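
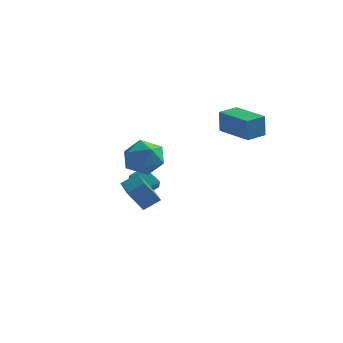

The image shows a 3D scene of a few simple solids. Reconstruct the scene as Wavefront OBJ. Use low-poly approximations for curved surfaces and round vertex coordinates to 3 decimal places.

v -3.188 -0.078 -3.414
v -4.04 0.171 -2.781
v -3.462 0.463 -3.995
v -4.314 0.712 -3.362
v -2.746 0.528 -3.058
v -3.598 0.777 -2.425
v -3.02 1.069 -3.639
v -3.872 1.318 -3.006
v -2.636 -3.111 -2.403
v -2.03 -2.673 -1.903
v -3.541 -1.805 -2.452
v -2.935 -1.367 -1.952
v -2.065 -2.753 -3.408
v -1.459 -2.315 -2.908
v -2.97 -1.447 -3.457
v -2.364 -1.009 -2.957
v -1.927 -2.827 0.193
v -1.046 -3.129 0.493
v -2.174 -4.231 -0.493
v -1.293 -4.533 -0.193
v -2.008 -4.385 0.458
v -1.855 -3.517 0.882
v -1.365 -3.843 -0.882
v -1.212 -2.975 -0.458
v -0.699 -3.757 -0.171
v -1.096 -4.091 0.657
v -2.124 -3.269 -0.657
v -2.521 -3.603 0.171
v -0.412 1.625 -0.062
v -0.415 1.54 1.054
v 0.048 2.51 0.005
v 0.045 2.426 1.122
v 1.195 0.794 -0.122
v 1.192 0.71 0.995
v 1.655 1.68 -0.054
v 1.652 1.595 1.062
f 2 4 1
f 5 2 1
f 1 4 3
f 3 5 1
f 2 8 4
f 6 2 5
f 6 8 2
f 4 8 3
f 7 5 3
f 3 8 7
f 7 6 5
f 8 6 7
f 10 12 9
f 13 10 9
f 9 12 11
f 11 13 9
f 10 16 12
f 14 10 13
f 14 16 10
f 12 16 11
f 15 13 11
f 11 16 15
f 15 14 13
f 16 14 15
f 17 28 22
f 17 22 18
f 17 18 24
f 17 24 27
f 17 27 28
f 18 22 26
f 22 28 21
f 28 27 19
f 27 24 23
f 24 18 25
f 20 26 21
f 20 21 19
f 20 19 23
f 20 23 25
f 20 25 26
f 21 26 22
f 19 21 28
f 23 19 27
f 25 23 24
f 26 25 18
f 30 32 29
f 33 30 29
f 29 32 31
f 31 33 29
f 30 36 32
f 34 30 33
f 34 36 30
f 32 36 31
f 35 33 31
f 31 36 35
f 35 34 33
f 36 34 35



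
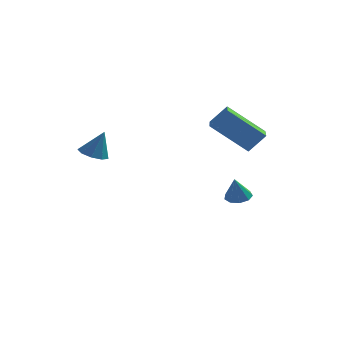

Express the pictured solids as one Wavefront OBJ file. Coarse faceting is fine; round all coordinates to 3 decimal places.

v 4.173 0.163 2.015
v 2.587 0.085 3.343
v 3.95 1.481 1.827
v 2.364 1.403 3.155
v 4.856 0.397 2.845
v 3.27 0.319 4.173
v 4.633 1.715 2.657
v 3.047 1.637 3.985
v -1.257 -3.998 2.961
v -0.812 -4.452 2.822
v -0.823 -3.922 4.099
v -0.65 -4.048 2.733
v -0.771 -3.62 2.751
v -1.12 -3.37 2.867
v -1.532 -3.413 3.027
v -1.816 -3.73 3.156
v -1.838 -4.173 3.194
v -1.588 -4.534 3.123
v -1.183 -4.644 2.976
v 3.627 1.148 -0.904
v 4.112 0.801 -0.967
v 3.513 0.792 0.184
v 4.222 1.174 -0.834
v 4.053 1.534 -0.733
v 3.685 1.714 -0.713
v 3.289 1.629 -0.782
v 3.051 1.319 -0.908
v 3.083 0.929 -1.032
v 3.369 0.641 -1.096
v 3.775 0.591 -1.071
f 2 4 1
f 5 2 1
f 1 4 3
f 3 5 1
f 2 8 4
f 6 2 5
f 6 8 2
f 4 8 3
f 7 5 3
f 3 8 7
f 7 6 5
f 8 6 7
f 10 9 12
f 10 12 11
f 12 9 13
f 12 13 11
f 13 9 14
f 13 14 11
f 14 9 15
f 14 15 11
f 15 9 16
f 15 16 11
f 16 9 17
f 16 17 11
f 17 9 18
f 17 18 11
f 18 9 19
f 18 19 11
f 19 9 10
f 19 10 11
f 21 20 23
f 21 23 22
f 23 20 24
f 23 24 22
f 24 20 25
f 24 25 22
f 25 20 26
f 25 26 22
f 26 20 27
f 26 27 22
f 27 20 28
f 27 28 22
f 28 20 29
f 28 29 22
f 29 20 30
f 29 30 22
f 30 20 21
f 30 21 22



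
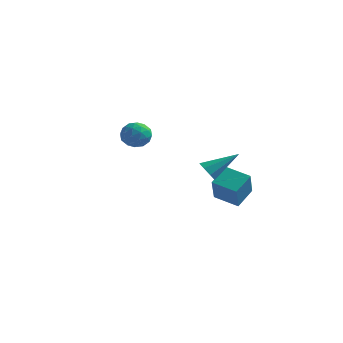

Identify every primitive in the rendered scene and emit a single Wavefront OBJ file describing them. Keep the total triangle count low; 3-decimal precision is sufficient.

v 2.529 1.82 -2.901
v 3.011 0.667 -1.3
v 2.741 3.079 -2.058
v 3.224 1.926 -0.458
v 4.076 1.854 -3.342
v 4.559 0.701 -1.742
v 4.289 3.113 -2.5
v 4.771 1.96 -0.899
v 3.264 -0.333 -0.109
v 3.866 -0.555 -0.552
v 4.596 0.893 1.089
v 3.6 -0.062 -0.759
v 3.136 0.272 -0.585
v 2.748 0.252 -0.132
v 2.662 -0.111 0.334
v 2.928 -0.603 0.541
v 3.392 -0.937 0.368
v 3.78 -0.917 -0.085
v -3.719 4.679 0.865
v -2.992 4.219 0.318
v -4.848 3.661 0.222
v -4.121 3.201 -0.325
v -4.14 3.093 0.689
v -3.443 3.723 1.086
v -4.397 4.157 -0.546
v -3.7 4.787 -0.149
v -3.411 3.897 -0.555
v -3.252 3.239 0.208
v -4.588 4.641 0.332
v -4.429 3.983 1.095
v -3.257 4.539 0.648
v -4.583 3.341 -0.108
v -4.595 3.278 0.488
v -4.167 3.008 0.166
v -3.522 4.247 1.1
v -3.094 3.976 0.778
v -3.769 3.314 0.996
v -4.746 3.904 -0.238
v -4.318 3.633 -0.56
v -3.673 4.872 0.374
v -3.245 4.602 0.052
v -4.071 4.566 -0.456
v -3.076 4.079 -0.187
v -3.739 3.48 -0.565
v -3.901 4.042 -0.694
v -3.492 4.412 -0.461
v -2.982 3.692 0.262
v -3.646 3.094 -0.116
v -3.657 3.03 0.48
v -3.247 3.4 0.713
v -3.229 3.503 -0.251
v -4.194 4.786 0.656
v -4.858 4.188 0.278
v -4.593 4.48 -0.173
v -4.183 4.85 0.06
v -4.101 4.4 1.105
v -4.764 3.801 0.727
v -4.348 3.468 1.001
v -3.939 3.838 1.234
v -4.611 4.377 0.791
f 2 4 1
f 5 2 1
f 1 4 3
f 3 5 1
f 2 8 4
f 6 2 5
f 6 8 2
f 4 8 3
f 7 5 3
f 3 8 7
f 7 6 5
f 8 6 7
f 10 9 12
f 10 12 11
f 12 9 13
f 12 13 11
f 13 9 14
f 13 14 11
f 14 9 15
f 14 15 11
f 15 9 16
f 15 16 11
f 16 9 17
f 16 17 11
f 17 9 18
f 17 18 11
f 18 9 10
f 18 10 11
f 19 56 35
f 56 30 59
f 35 59 24
f 56 59 35
f 19 35 31
f 35 24 36
f 31 36 20
f 35 36 31
f 19 31 40
f 31 20 41
f 40 41 26
f 31 41 40
f 19 40 52
f 40 26 55
f 52 55 29
f 40 55 52
f 19 52 56
f 52 29 60
f 56 60 30
f 52 60 56
f 20 36 47
f 36 24 50
f 47 50 28
f 36 50 47
f 24 59 37
f 59 30 58
f 37 58 23
f 59 58 37
f 30 60 57
f 60 29 53
f 57 53 21
f 60 53 57
f 29 55 54
f 55 26 42
f 54 42 25
f 55 42 54
f 26 41 46
f 41 20 43
f 46 43 27
f 41 43 46
f 22 48 34
f 48 28 49
f 34 49 23
f 48 49 34
f 22 34 32
f 34 23 33
f 32 33 21
f 34 33 32
f 22 32 39
f 32 21 38
f 39 38 25
f 32 38 39
f 22 39 44
f 39 25 45
f 44 45 27
f 39 45 44
f 22 44 48
f 44 27 51
f 48 51 28
f 44 51 48
f 23 49 37
f 49 28 50
f 37 50 24
f 49 50 37
f 21 33 57
f 33 23 58
f 57 58 30
f 33 58 57
f 25 38 54
f 38 21 53
f 54 53 29
f 38 53 54
f 27 45 46
f 45 25 42
f 46 42 26
f 45 42 46
f 28 51 47
f 51 27 43
f 47 43 20
f 51 43 47



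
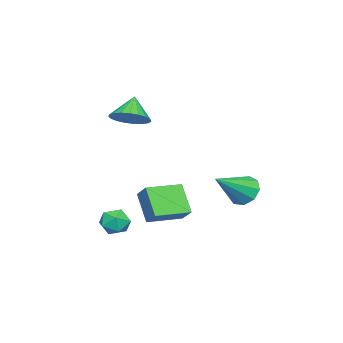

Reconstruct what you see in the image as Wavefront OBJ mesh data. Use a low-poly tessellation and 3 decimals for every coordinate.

v -2.226 2.416 -1.594
v -1.843 2.071 -2.345
v -0.574 1.664 -0.406
v -1.645 2.654 -2.253
v -1.718 3.125 -1.853
v -2.029 3.264 -1.332
v -2.433 3.007 -0.934
v -2.74 2.472 -0.845
v -2.806 1.912 -1.107
v -2.602 1.587 -1.597
v -2.221 1.65 -2.085
v 1.782 -1.416 -2.684
v 2.372 -1.876 -2.347
v 1.308 -2.484 -3.313
v 1.898 -2.944 -2.976
v 1.298 -2.639 -2.507
v 1.591 -1.979 -2.119
v 2.089 -2.381 -3.541
v 2.382 -1.721 -3.153
v 2.562 -2.472 -2.877
v 2.073 -2.631 -2.238
v 1.607 -1.729 -3.422
v 1.118 -1.888 -2.783
v 1.932 -0.583 -2.555
v 1.191 -1.382 -1.211
v 0.544 0.56 -2.641
v -0.197 -0.239 -1.297
v 2.437 0.079 -1.883
v 1.696 -0.72 -0.539
v 1.049 1.222 -1.969
v 0.308 0.423 -0.625
v -0.225 -2.393 2.899
v 0.503 -2.038 3.468
v -1.035 -2.527 4.021
v 0.302 -1.695 3.363
v 0.009 -1.472 3.178
v -0.324 -1.409 2.945
v -0.64 -1.516 2.704
v -0.885 -1.775 2.496
v -1.015 -2.14 2.359
v -1.008 -2.55 2.315
v -0.866 -2.932 2.372
v -0.613 -3.221 2.52
v -0.293 -3.367 2.734
v 0.039 -3.344 2.976
v 0.325 -3.157 3.205
v 0.516 -2.838 3.382
v 0.579 -2.442 3.475
f 2 1 4
f 2 4 3
f 4 1 5
f 4 5 3
f 5 1 6
f 5 6 3
f 6 1 7
f 6 7 3
f 7 1 8
f 7 8 3
f 8 1 9
f 8 9 3
f 9 1 10
f 9 10 3
f 10 1 11
f 10 11 3
f 11 1 2
f 11 2 3
f 12 23 17
f 12 17 13
f 12 13 19
f 12 19 22
f 12 22 23
f 13 17 21
f 17 23 16
f 23 22 14
f 22 19 18
f 19 13 20
f 15 21 16
f 15 16 14
f 15 14 18
f 15 18 20
f 15 20 21
f 16 21 17
f 14 16 23
f 18 14 22
f 20 18 19
f 21 20 13
f 25 27 24
f 28 25 24
f 24 27 26
f 26 28 24
f 25 31 27
f 29 25 28
f 29 31 25
f 27 31 26
f 30 28 26
f 26 31 30
f 30 29 28
f 31 29 30
f 33 32 35
f 33 35 34
f 35 32 36
f 35 36 34
f 36 32 37
f 36 37 34
f 37 32 38
f 37 38 34
f 38 32 39
f 38 39 34
f 39 32 40
f 39 40 34
f 40 32 41
f 40 41 34
f 41 32 42
f 41 42 34
f 42 32 43
f 42 43 34
f 43 32 44
f 43 44 34
f 44 32 45
f 44 45 34
f 45 32 46
f 45 46 34
f 46 32 47
f 46 47 34
f 47 32 48
f 47 48 34
f 48 32 33
f 48 33 34



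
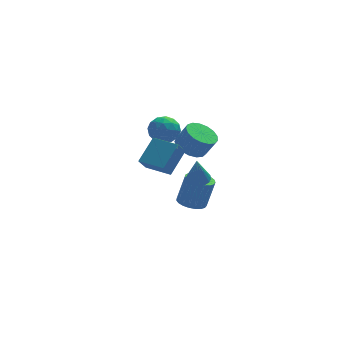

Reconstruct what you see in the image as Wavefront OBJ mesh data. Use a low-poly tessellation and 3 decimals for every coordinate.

v 3.372 0.375 -2.23
v 3.691 0.928 -2.026
v 3.188 -0.155 -0.51
v 3.405 1.014 -2.03
v 3.113 0.973 -2.074
v 2.872 0.814 -2.148
v 2.73 0.568 -2.239
v 2.715 0.284 -2.328
v 2.83 0.018 -2.398
v 3.052 -0.177 -2.435
v 3.338 -0.263 -2.431
v 3.63 -0.223 -2.387
v 3.871 -0.064 -2.313
v 4.013 0.182 -2.222
v 4.028 0.466 -2.132
v 3.913 0.733 -2.063
v 3.161 1.333 -4.783
v 3.803 0.795 -4.925
v 4.301 0.928 -3.179
v 3.659 1.467 -3.037
v 3.953 1.108 -4.992
v 4.451 1.241 -3.246
v 3.967 1.46 -5.022
v 4.465 1.593 -3.277
v 3.841 1.79 -5.011
v 4.339 1.923 -3.266
v 3.597 2.041 -4.961
v 4.095 2.174 -3.216
v 3.278 2.17 -4.88
v 3.776 2.303 -3.134
v 2.939 2.154 -4.782
v 3.437 2.287 -3.036
v 2.638 1.996 -4.684
v 3.136 2.129 -2.939
v 2.428 1.724 -4.603
v 2.926 1.857 -2.858
v 2.344 1.384 -4.554
v 2.842 1.517 -2.808
v 2.402 1.036 -4.543
v 2.9 1.169 -2.798
v 2.591 0.739 -4.575
v 3.089 0.872 -2.829
v 2.878 0.544 -4.642
v 3.376 0.677 -2.896
v 3.214 0.487 -4.733
v 3.712 0.62 -2.988
v 3.542 0.575 -4.834
v 4.04 0.708 -3.088
v 0.715 -4.87 2.185
v 1.608 -3.896 3.223
v -0.398 -3.836 2.171
v 0.495 -2.861 3.209
v 1.145 -4.419 1.391
v 2.038 -3.444 2.429
v 0.032 -3.384 1.377
v 0.925 -2.41 2.415
v 1.221 3.274 0.576
v 2.114 3.497 0.835
v 1.766 2.543 -0.675
v 2.659 2.766 -0.416
v 2.156 2.136 0.099
v 1.819 2.588 0.872
v 2.061 3.452 -0.712
v 1.724 3.904 0.061
v 2.634 3.607 0.039
v 2.692 2.794 0.54
v 1.188 3.246 -0.38
v 1.246 2.433 0.121
v 1.62 3.45 0.815
v 2.26 2.59 -0.655
v 1.964 2.22 -0.353
v 2.49 2.351 -0.201
v 1.446 2.915 0.837
v 1.971 3.047 0.989
v 1.995 2.247 0.556
v 1.909 2.993 -0.829
v 2.434 3.125 -0.677
v 1.39 3.689 0.361
v 1.916 3.82 0.513
v 1.885 3.793 -0.396
v 2.45 3.646 0.5
v 2.771 3.216 -0.236
v 2.419 3.619 -0.409
v 2.221 3.885 0.045
v 2.484 3.168 0.794
v 2.805 2.738 0.059
v 2.509 2.368 0.361
v 2.311 2.633 0.816
v 2.79 3.232 0.326
v 1.075 3.302 0.101
v 1.396 2.872 -0.634
v 1.569 3.407 -0.656
v 1.371 3.672 -0.201
v 1.109 2.824 0.396
v 1.43 2.394 -0.34
v 1.659 2.155 0.115
v 1.461 2.421 0.569
v 1.09 2.808 -0.166
v 2.433 -2.615 2.203
v 3.126 -2.059 1.964
v 3.68 -2.289 3.038
v 2.987 -2.845 3.277
v 2.842 -1.792 2.168
v 3.396 -2.021 3.242
v 2.464 -1.713 2.38
v 3.018 -1.942 3.454
v 2.079 -1.841 2.552
v 2.634 -2.07 3.625
v 1.775 -2.146 2.643
v 2.33 -2.375 3.717
v 1.622 -2.559 2.634
v 2.177 -2.788 3.708
v 1.654 -2.984 2.526
v 2.209 -3.214 3.6
v 1.865 -3.325 2.345
v 2.42 -3.555 3.418
v 2.206 -3.504 2.13
v 2.761 -3.733 3.204
v 2.599 -3.479 1.933
v 3.153 -3.708 3.006
v 2.953 -3.256 1.797
v 3.508 -3.485 2.871
v 3.189 -2.886 1.755
v 3.744 -3.116 2.828
v 3.251 -2.454 1.815
v 3.806 -2.684 2.888
f 2 1 4
f 2 4 3
f 4 1 5
f 4 5 3
f 5 1 6
f 5 6 3
f 6 1 7
f 6 7 3
f 7 1 8
f 7 8 3
f 8 1 9
f 8 9 3
f 9 1 10
f 9 10 3
f 10 1 11
f 10 11 3
f 11 1 12
f 11 12 3
f 12 1 13
f 12 13 3
f 13 1 14
f 13 14 3
f 14 1 15
f 14 15 3
f 15 1 16
f 15 16 3
f 16 1 2
f 16 2 3
f 18 17 21
f 18 21 19
f 19 21 22
f 19 22 20
f 21 17 23
f 21 23 22
f 22 23 24
f 22 24 20
f 23 17 25
f 23 25 24
f 24 25 26
f 24 26 20
f 25 17 27
f 25 27 26
f 26 27 28
f 26 28 20
f 27 17 29
f 27 29 28
f 28 29 30
f 28 30 20
f 29 17 31
f 29 31 30
f 30 31 32
f 30 32 20
f 31 17 33
f 31 33 32
f 32 33 34
f 32 34 20
f 33 17 35
f 33 35 34
f 34 35 36
f 34 36 20
f 35 17 37
f 35 37 36
f 36 37 38
f 36 38 20
f 37 17 39
f 37 39 38
f 38 39 40
f 38 40 20
f 39 17 41
f 39 41 40
f 40 41 42
f 40 42 20
f 41 17 43
f 41 43 42
f 42 43 44
f 42 44 20
f 43 17 45
f 43 45 44
f 44 45 46
f 44 46 20
f 45 17 47
f 45 47 46
f 46 47 48
f 46 48 20
f 47 17 18
f 47 18 48
f 48 18 19
f 48 19 20
f 50 52 49
f 53 50 49
f 49 52 51
f 51 53 49
f 50 56 52
f 54 50 53
f 54 56 50
f 52 56 51
f 55 53 51
f 51 56 55
f 55 54 53
f 56 54 55
f 57 94 73
f 94 68 97
f 73 97 62
f 94 97 73
f 57 73 69
f 73 62 74
f 69 74 58
f 73 74 69
f 57 69 78
f 69 58 79
f 78 79 64
f 69 79 78
f 57 78 90
f 78 64 93
f 90 93 67
f 78 93 90
f 57 90 94
f 90 67 98
f 94 98 68
f 90 98 94
f 58 74 85
f 74 62 88
f 85 88 66
f 74 88 85
f 62 97 75
f 97 68 96
f 75 96 61
f 97 96 75
f 68 98 95
f 98 67 91
f 95 91 59
f 98 91 95
f 67 93 92
f 93 64 80
f 92 80 63
f 93 80 92
f 64 79 84
f 79 58 81
f 84 81 65
f 79 81 84
f 60 86 72
f 86 66 87
f 72 87 61
f 86 87 72
f 60 72 70
f 72 61 71
f 70 71 59
f 72 71 70
f 60 70 77
f 70 59 76
f 77 76 63
f 70 76 77
f 60 77 82
f 77 63 83
f 82 83 65
f 77 83 82
f 60 82 86
f 82 65 89
f 86 89 66
f 82 89 86
f 61 87 75
f 87 66 88
f 75 88 62
f 87 88 75
f 59 71 95
f 71 61 96
f 95 96 68
f 71 96 95
f 63 76 92
f 76 59 91
f 92 91 67
f 76 91 92
f 65 83 84
f 83 63 80
f 84 80 64
f 83 80 84
f 66 89 85
f 89 65 81
f 85 81 58
f 89 81 85
f 100 99 103
f 100 103 101
f 101 103 104
f 101 104 102
f 103 99 105
f 103 105 104
f 104 105 106
f 104 106 102
f 105 99 107
f 105 107 106
f 106 107 108
f 106 108 102
f 107 99 109
f 107 109 108
f 108 109 110
f 108 110 102
f 109 99 111
f 109 111 110
f 110 111 112
f 110 112 102
f 111 99 113
f 111 113 112
f 112 113 114
f 112 114 102
f 113 99 115
f 113 115 114
f 114 115 116
f 114 116 102
f 115 99 117
f 115 117 116
f 116 117 118
f 116 118 102
f 117 99 119
f 117 119 118
f 118 119 120
f 118 120 102
f 119 99 121
f 119 121 120
f 120 121 122
f 120 122 102
f 121 99 123
f 121 123 122
f 122 123 124
f 122 124 102
f 123 99 125
f 123 125 124
f 124 125 126
f 124 126 102
f 125 99 100
f 125 100 126
f 126 100 101
f 126 101 102



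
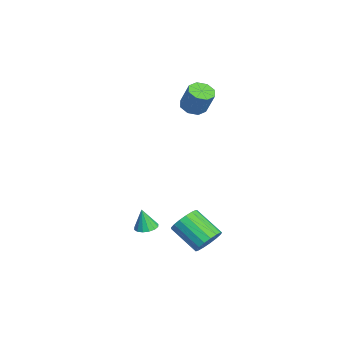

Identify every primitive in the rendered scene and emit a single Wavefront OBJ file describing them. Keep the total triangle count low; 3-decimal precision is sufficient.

v 1.716 -0.107 -3.987
v 2.243 0.323 -3.874
v 1.624 -0.353 -2.633
v 1.951 0.528 -3.857
v 1.596 0.563 -3.874
v 1.273 0.418 -3.922
v 1.069 0.133 -3.988
v 1.038 -0.217 -4.053
v 1.188 -0.538 -4.101
v 1.48 -0.743 -4.118
v 1.835 -0.778 -4.101
v 2.158 -0.633 -4.053
v 2.363 -0.347 -3.987
v 2.394 0.002 -3.922
v 3.148 3.193 -4.442
v 3.672 2.442 -4.728
v 2.496 1.195 -3.603
v 1.972 1.947 -3.318
v 3.885 2.585 -4.346
v 2.708 1.338 -3.222
v 3.928 2.868 -3.987
v 2.752 1.621 -2.863
v 3.793 3.226 -3.732
v 2.617 1.979 -2.608
v 3.51 3.576 -3.639
v 2.334 2.329 -2.515
v 3.144 3.838 -3.731
v 1.968 2.591 -2.607
v 2.78 3.953 -3.985
v 1.603 2.706 -2.861
v 2.499 3.894 -4.344
v 1.323 2.647 -3.22
v 2.367 3.674 -4.726
v 1.191 2.427 -3.602
v 2.414 3.345 -5.042
v 1.238 2.098 -3.918
v 2.63 2.98 -5.221
v 1.453 1.733 -4.097
v 2.964 2.665 -5.222
v 1.787 1.418 -4.098
v 3.34 2.47 -5.044
v 2.164 1.223 -3.919
v -4.138 3.024 2.259
v -3.421 2.636 2.104
v -2.864 3.069 3.607
v -3.582 3.456 3.761
v -3.411 3.246 1.925
v -2.855 3.678 3.428
v -3.828 3.725 1.942
v -3.271 4.158 3.445
v -4.426 3.794 2.144
v -3.87 4.226 3.647
v -4.856 3.411 2.413
v -4.299 3.844 3.916
v -4.865 2.802 2.592
v -4.309 3.234 4.095
v -4.449 2.322 2.575
v -3.892 2.755 4.078
v -3.85 2.254 2.373
v -3.294 2.686 3.876
f 2 1 4
f 2 4 3
f 4 1 5
f 4 5 3
f 5 1 6
f 5 6 3
f 6 1 7
f 6 7 3
f 7 1 8
f 7 8 3
f 8 1 9
f 8 9 3
f 9 1 10
f 9 10 3
f 10 1 11
f 10 11 3
f 11 1 12
f 11 12 3
f 12 1 13
f 12 13 3
f 13 1 14
f 13 14 3
f 14 1 2
f 14 2 3
f 16 15 19
f 16 19 17
f 17 19 20
f 17 20 18
f 19 15 21
f 19 21 20
f 20 21 22
f 20 22 18
f 21 15 23
f 21 23 22
f 22 23 24
f 22 24 18
f 23 15 25
f 23 25 24
f 24 25 26
f 24 26 18
f 25 15 27
f 25 27 26
f 26 27 28
f 26 28 18
f 27 15 29
f 27 29 28
f 28 29 30
f 28 30 18
f 29 15 31
f 29 31 30
f 30 31 32
f 30 32 18
f 31 15 33
f 31 33 32
f 32 33 34
f 32 34 18
f 33 15 35
f 33 35 34
f 34 35 36
f 34 36 18
f 35 15 37
f 35 37 36
f 36 37 38
f 36 38 18
f 37 15 39
f 37 39 38
f 38 39 40
f 38 40 18
f 39 15 41
f 39 41 40
f 40 41 42
f 40 42 18
f 41 15 16
f 41 16 42
f 42 16 17
f 42 17 18
f 44 43 47
f 44 47 45
f 45 47 48
f 45 48 46
f 47 43 49
f 47 49 48
f 48 49 50
f 48 50 46
f 49 43 51
f 49 51 50
f 50 51 52
f 50 52 46
f 51 43 53
f 51 53 52
f 52 53 54
f 52 54 46
f 53 43 55
f 53 55 54
f 54 55 56
f 54 56 46
f 55 43 57
f 55 57 56
f 56 57 58
f 56 58 46
f 57 43 59
f 57 59 58
f 58 59 60
f 58 60 46
f 59 43 44
f 59 44 60
f 60 44 45
f 60 45 46



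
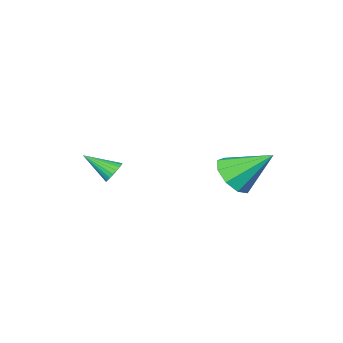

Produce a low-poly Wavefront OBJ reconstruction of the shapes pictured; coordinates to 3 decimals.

v 0.695 -2.386 -1.955
v 1.147 -2.312 -2.343
v 1.605 -3.374 -1.085
v 1.189 -2.129 -2.179
v 1.145 -1.99 -1.976
v 1.024 -1.92 -1.77
v 0.846 -1.93 -1.595
v 0.642 -2.02 -1.483
v 0.447 -2.172 -1.453
v 0.295 -2.362 -1.509
v 0.212 -2.556 -1.642
v 0.213 -2.721 -1.83
v 0.297 -2.827 -2.039
v 0.45 -2.858 -2.234
v 0.645 -2.807 -2.38
v 0.849 -2.683 -2.453
v 1.027 -2.508 -2.44
v -2.068 2.332 -0.907
v -1.222 2.96 -0.787
v -3.152 3.528 0.467
v -1.638 3.205 -1.328
v -2.255 3.042 -1.672
v -2.784 2.546 -1.659
v -2.978 1.95 -1.293
v -2.746 1.533 -0.747
v -2.197 1.49 -0.276
v -1.587 1.841 -0.1
v -1.202 2.421 -0.302
f 2 1 4
f 2 4 3
f 4 1 5
f 4 5 3
f 5 1 6
f 5 6 3
f 6 1 7
f 6 7 3
f 7 1 8
f 7 8 3
f 8 1 9
f 8 9 3
f 9 1 10
f 9 10 3
f 10 1 11
f 10 11 3
f 11 1 12
f 11 12 3
f 12 1 13
f 12 13 3
f 13 1 14
f 13 14 3
f 14 1 15
f 14 15 3
f 15 1 16
f 15 16 3
f 16 1 17
f 16 17 3
f 17 1 2
f 17 2 3
f 19 18 21
f 19 21 20
f 21 18 22
f 21 22 20
f 22 18 23
f 22 23 20
f 23 18 24
f 23 24 20
f 24 18 25
f 24 25 20
f 25 18 26
f 25 26 20
f 26 18 27
f 26 27 20
f 27 18 28
f 27 28 20
f 28 18 19
f 28 19 20



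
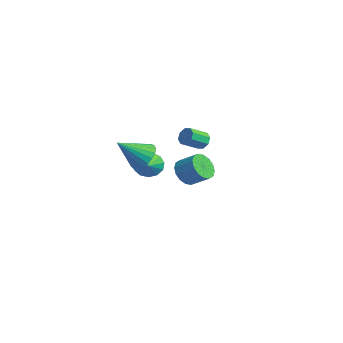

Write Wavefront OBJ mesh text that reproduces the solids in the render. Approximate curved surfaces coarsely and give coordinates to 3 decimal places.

v -1.455 -1.677 2.06
v -0.419 -1.816 1.966
v -1.545 -3.243 3.38
v -0.443 -1.534 2.299
v -0.642 -1.277 2.59
v -0.982 -1.089 2.79
v -1.403 -1.003 2.864
v -1.834 -1.033 2.798
v -2.199 -1.175 2.606
v -2.436 -1.403 2.318
v -2.503 -1.679 1.987
v -2.389 -1.954 1.667
v -2.113 -2.182 1.416
v -1.724 -2.322 1.276
v -1.288 -2.35 1.272
v -0.882 -2.262 1.404
v -0.574 -2.073 1.649
v -4.106 -0.279 0.118
v -3.691 0.103 -0.633
v -3.134 -0.661 0.462
v -3.68 0.472 -0.254
v -3.804 0.602 0.244
v -4.025 0.453 0.702
v -4.271 0.072 0.975
v -4.465 -0.421 0.976
v -4.545 -0.869 0.704
v -4.486 -1.129 0.246
v -4.306 -1.119 -0.252
v -4.063 -0.843 -0.632
v -3.834 -0.387 -0.775
v 3.409 -1.146 2.658
v 3.867 -1.919 2.858
v 4.728 -1.227 3.562
v 4.271 -0.454 3.362
v 4.066 -1.758 2.456
v 4.927 -1.066 3.16
v 4.089 -1.433 2.109
v 4.95 -0.741 2.812
v 3.93 -1.032 1.908
v 4.791 -0.339 2.612
v 3.631 -0.661 1.909
v 4.493 0.032 2.613
v 3.273 -0.42 2.11
v 4.135 0.272 2.814
v 2.952 -0.373 2.458
v 3.813 0.319 3.162
v 2.753 -0.534 2.86
v 3.614 0.158 3.564
v 2.73 -0.859 3.208
v 3.591 -0.167 3.911
v 2.889 -1.261 3.408
v 3.75 -0.568 4.112
v 3.187 -1.632 3.407
v 4.049 -0.939 4.111
v 3.545 -1.872 3.206
v 4.407 -1.18 3.91
v -1.946 2.238 2.503
v -1.494 2.512 2.881
v -1.322 1.356 3.515
v -1.774 1.082 3.137
v -1.951 2.55 3.074
v -1.78 1.393 3.707
v -2.405 2.405 2.932
v -2.234 1.248 3.565
v -2.59 2.162 2.539
v -2.419 1.006 3.172
v -2.398 1.964 2.125
v -2.226 0.808 2.759
v -1.94 1.927 1.933
v -1.769 0.77 2.566
v -1.486 2.072 2.075
v -1.315 0.915 2.708
v -1.301 2.314 2.468
v -1.13 1.158 3.101
f 2 1 4
f 2 4 3
f 4 1 5
f 4 5 3
f 5 1 6
f 5 6 3
f 6 1 7
f 6 7 3
f 7 1 8
f 7 8 3
f 8 1 9
f 8 9 3
f 9 1 10
f 9 10 3
f 10 1 11
f 10 11 3
f 11 1 12
f 11 12 3
f 12 1 13
f 12 13 3
f 13 1 14
f 13 14 3
f 14 1 15
f 14 15 3
f 15 1 16
f 15 16 3
f 16 1 17
f 16 17 3
f 17 1 2
f 17 2 3
f 19 18 21
f 19 21 20
f 21 18 22
f 21 22 20
f 22 18 23
f 22 23 20
f 23 18 24
f 23 24 20
f 24 18 25
f 24 25 20
f 25 18 26
f 25 26 20
f 26 18 27
f 26 27 20
f 27 18 28
f 27 28 20
f 28 18 29
f 28 29 20
f 29 18 30
f 29 30 20
f 30 18 19
f 30 19 20
f 32 31 35
f 32 35 33
f 33 35 36
f 33 36 34
f 35 31 37
f 35 37 36
f 36 37 38
f 36 38 34
f 37 31 39
f 37 39 38
f 38 39 40
f 38 40 34
f 39 31 41
f 39 41 40
f 40 41 42
f 40 42 34
f 41 31 43
f 41 43 42
f 42 43 44
f 42 44 34
f 43 31 45
f 43 45 44
f 44 45 46
f 44 46 34
f 45 31 47
f 45 47 46
f 46 47 48
f 46 48 34
f 47 31 49
f 47 49 48
f 48 49 50
f 48 50 34
f 49 31 51
f 49 51 50
f 50 51 52
f 50 52 34
f 51 31 53
f 51 53 52
f 52 53 54
f 52 54 34
f 53 31 55
f 53 55 54
f 54 55 56
f 54 56 34
f 55 31 32
f 55 32 56
f 56 32 33
f 56 33 34
f 58 57 61
f 58 61 59
f 59 61 62
f 59 62 60
f 61 57 63
f 61 63 62
f 62 63 64
f 62 64 60
f 63 57 65
f 63 65 64
f 64 65 66
f 64 66 60
f 65 57 67
f 65 67 66
f 66 67 68
f 66 68 60
f 67 57 69
f 67 69 68
f 68 69 70
f 68 70 60
f 69 57 71
f 69 71 70
f 70 71 72
f 70 72 60
f 71 57 73
f 71 73 72
f 72 73 74
f 72 74 60
f 73 57 58
f 73 58 74
f 74 58 59
f 74 59 60



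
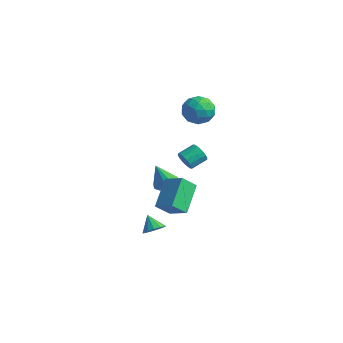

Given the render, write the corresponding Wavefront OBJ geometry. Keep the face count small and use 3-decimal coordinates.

v -3.466 1.494 -2.361
v -2.72 1.465 -2.215
v -3.774 1.006 -0.879
v -2.874 1.896 -2.105
v -3.253 2.172 -2.093
v -3.714 2.19 -2.183
v -4.08 1.941 -2.341
v -4.211 1.522 -2.507
v -4.058 1.092 -2.616
v -3.679 0.815 -2.628
v -3.218 0.797 -2.538
v -2.852 1.046 -2.38
v -0.851 0.4 1.122
v -0.411 0.485 0.694
v -0.209 1.426 1.089
v -0.649 1.34 1.518
v -0.68 0.599 0.561
v -0.478 1.54 0.956
v -0.995 0.66 0.578
v -0.793 1.6 0.973
v -1.271 0.65 0.741
v -1.069 1.591 1.137
v -1.435 0.574 1.007
v -1.233 1.514 1.402
v -1.442 0.451 1.303
v -1.24 1.391 1.698
v -1.291 0.314 1.551
v -1.089 1.255 1.946
v -1.022 0.2 1.684
v -0.82 1.141 2.079
v -0.707 0.14 1.667
v -0.505 1.08 2.062
v -0.431 0.149 1.503
v -0.229 1.09 1.899
v -0.267 0.226 1.238
v -0.065 1.166 1.633
v -0.26 0.349 0.942
v -0.058 1.289 1.337
v 0.98 -3.589 -1.485
v 1.338 -3.945 -1.076
v 0.3 -3.431 -0.755
v 1.455 -3.599 -1.042
v 1.421 -3.251 -1.149
v 1.247 -3.01 -1.363
v 0.988 -2.952 -1.615
v 0.727 -3.097 -1.827
v 0.545 -3.399 -1.93
v 0.502 -3.76 -1.892
v 0.61 -4.068 -1.725
v 0.836 -4.223 -1.482
v 1.107 -4.177 -1.24
v -3.733 4.507 2.112
v -2.733 4.332 2.022
v -3.847 3.288 3.218
v -2.847 3.113 3.128
v -3.177 3.971 3.57
v -3.106 4.724 2.886
v -3.474 2.896 2.354
v -3.403 3.649 1.67
v -2.572 3.336 2.172
v -2.389 4.001 2.923
v -4.191 3.619 2.317
v -4.008 4.284 3.068
v -3.223 4.527 1.97
v -3.357 3.093 3.27
v -3.551 3.598 3.53
v -2.963 3.495 3.477
v -3.443 4.757 2.478
v -2.854 4.655 2.425
v -3.116 4.442 3.335
v -3.726 2.965 2.815
v -3.137 2.863 2.762
v -3.617 4.125 1.763
v -3.029 4.022 1.71
v -3.464 3.178 1.905
v -2.54 3.839 2.005
v -2.607 3.122 2.655
v -2.976 2.994 2.2
v -2.935 3.437 1.798
v -2.433 4.229 2.447
v -2.5 3.512 3.097
v -2.694 4.017 3.357
v -2.652 4.46 2.955
v -2.338 3.644 2.535
v -4.08 4.108 2.143
v -4.147 3.391 2.793
v -3.928 3.16 2.285
v -3.886 3.603 1.883
v -3.973 4.498 2.585
v -4.04 3.781 3.235
v -3.645 4.183 3.442
v -3.604 4.626 3.04
v -4.242 3.976 2.705
v -0.942 -1.718 -1.521
v -1.673 -0.281 -0.372
v -0.651 -0.923 -2.329
v -1.382 0.514 -1.18
v 0.222 -1.574 -0.96
v -0.509 -0.137 0.189
v 0.513 -0.779 -1.768
v -0.218 0.658 -0.619
f 2 1 4
f 2 4 3
f 4 1 5
f 4 5 3
f 5 1 6
f 5 6 3
f 6 1 7
f 6 7 3
f 7 1 8
f 7 8 3
f 8 1 9
f 8 9 3
f 9 1 10
f 9 10 3
f 10 1 11
f 10 11 3
f 11 1 12
f 11 12 3
f 12 1 2
f 12 2 3
f 14 13 17
f 14 17 15
f 15 17 18
f 15 18 16
f 17 13 19
f 17 19 18
f 18 19 20
f 18 20 16
f 19 13 21
f 19 21 20
f 20 21 22
f 20 22 16
f 21 13 23
f 21 23 22
f 22 23 24
f 22 24 16
f 23 13 25
f 23 25 24
f 24 25 26
f 24 26 16
f 25 13 27
f 25 27 26
f 26 27 28
f 26 28 16
f 27 13 29
f 27 29 28
f 28 29 30
f 28 30 16
f 29 13 31
f 29 31 30
f 30 31 32
f 30 32 16
f 31 13 33
f 31 33 32
f 32 33 34
f 32 34 16
f 33 13 35
f 33 35 34
f 34 35 36
f 34 36 16
f 35 13 37
f 35 37 36
f 36 37 38
f 36 38 16
f 37 13 14
f 37 14 38
f 38 14 15
f 38 15 16
f 40 39 42
f 40 42 41
f 42 39 43
f 42 43 41
f 43 39 44
f 43 44 41
f 44 39 45
f 44 45 41
f 45 39 46
f 45 46 41
f 46 39 47
f 46 47 41
f 47 39 48
f 47 48 41
f 48 39 49
f 48 49 41
f 49 39 50
f 49 50 41
f 50 39 51
f 50 51 41
f 51 39 40
f 51 40 41
f 52 89 68
f 89 63 92
f 68 92 57
f 89 92 68
f 52 68 64
f 68 57 69
f 64 69 53
f 68 69 64
f 52 64 73
f 64 53 74
f 73 74 59
f 64 74 73
f 52 73 85
f 73 59 88
f 85 88 62
f 73 88 85
f 52 85 89
f 85 62 93
f 89 93 63
f 85 93 89
f 53 69 80
f 69 57 83
f 80 83 61
f 69 83 80
f 57 92 70
f 92 63 91
f 70 91 56
f 92 91 70
f 63 93 90
f 93 62 86
f 90 86 54
f 93 86 90
f 62 88 87
f 88 59 75
f 87 75 58
f 88 75 87
f 59 74 79
f 74 53 76
f 79 76 60
f 74 76 79
f 55 81 67
f 81 61 82
f 67 82 56
f 81 82 67
f 55 67 65
f 67 56 66
f 65 66 54
f 67 66 65
f 55 65 72
f 65 54 71
f 72 71 58
f 65 71 72
f 55 72 77
f 72 58 78
f 77 78 60
f 72 78 77
f 55 77 81
f 77 60 84
f 81 84 61
f 77 84 81
f 56 82 70
f 82 61 83
f 70 83 57
f 82 83 70
f 54 66 90
f 66 56 91
f 90 91 63
f 66 91 90
f 58 71 87
f 71 54 86
f 87 86 62
f 71 86 87
f 60 78 79
f 78 58 75
f 79 75 59
f 78 75 79
f 61 84 80
f 84 60 76
f 80 76 53
f 84 76 80
f 95 97 94
f 98 95 94
f 94 97 96
f 96 98 94
f 95 101 97
f 99 95 98
f 99 101 95
f 97 101 96
f 100 98 96
f 96 101 100
f 100 99 98
f 101 99 100



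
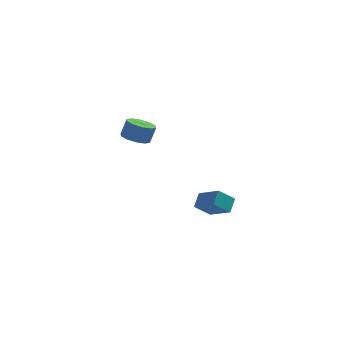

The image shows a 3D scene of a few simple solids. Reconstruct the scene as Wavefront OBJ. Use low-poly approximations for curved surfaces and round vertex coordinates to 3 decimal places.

v 2.4 -4.719 0.272
v 2.734 -3.924 0.836
v 1.393 -3.677 -0.599
v 1.727 -2.883 -0.035
v 3.333 -4.517 -0.565
v 3.667 -3.723 -0.001
v 2.326 -3.476 -1.436
v 2.66 -2.681 -0.872
v -1.524 3.741 0.535
v -1.005 4.436 0.173
v -0.617 4.714 1.263
v -1.136 4.019 1.625
v -1.528 4.653 0.304
v -1.14 4.93 1.395
v -2.049 4.521 0.524
v -1.661 4.798 1.614
v -2.37 4.091 0.747
v -1.982 4.369 1.837
v -2.368 3.528 0.89
v -1.98 3.805 1.98
v -2.043 3.046 0.897
v -1.655 3.324 1.987
v -1.52 2.83 0.765
v -1.132 3.107 1.856
v -0.999 2.962 0.546
v -0.611 3.239 1.636
v -0.678 3.391 0.323
v -0.29 3.669 1.413
v -0.68 3.955 0.18
v -0.292 4.232 1.27
f 2 4 1
f 5 2 1
f 1 4 3
f 3 5 1
f 2 8 4
f 6 2 5
f 6 8 2
f 4 8 3
f 7 5 3
f 3 8 7
f 7 6 5
f 8 6 7
f 10 9 13
f 10 13 11
f 11 13 14
f 11 14 12
f 13 9 15
f 13 15 14
f 14 15 16
f 14 16 12
f 15 9 17
f 15 17 16
f 16 17 18
f 16 18 12
f 17 9 19
f 17 19 18
f 18 19 20
f 18 20 12
f 19 9 21
f 19 21 20
f 20 21 22
f 20 22 12
f 21 9 23
f 21 23 22
f 22 23 24
f 22 24 12
f 23 9 25
f 23 25 24
f 24 25 26
f 24 26 12
f 25 9 27
f 25 27 26
f 26 27 28
f 26 28 12
f 27 9 29
f 27 29 28
f 28 29 30
f 28 30 12
f 29 9 10
f 29 10 30
f 30 10 11
f 30 11 12



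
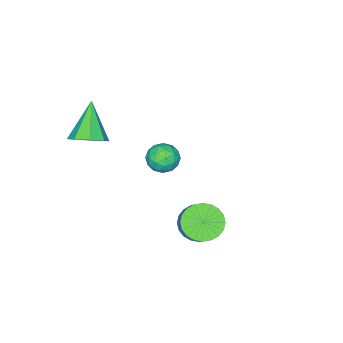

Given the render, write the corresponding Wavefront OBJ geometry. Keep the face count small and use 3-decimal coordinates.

v 3.18 -2.316 1.858
v 3.783 -2.961 1.971
v 2.08 -3.084 3.342
v 3.914 -2.412 2.352
v 3.615 -1.807 2.444
v 3.061 -1.5 2.193
v 2.577 -1.671 1.745
v 2.446 -2.22 1.364
v 2.745 -2.825 1.272
v 3.298 -3.132 1.523
v -2.011 -1.657 -2.535
v -1.187 -1.804 -2.615
v -2.273 -2.956 -2.845
v -1.449 -3.103 -2.925
v -1.776 -2.946 -2.166
v -1.614 -2.143 -1.975
v -1.846 -2.617 -3.485
v -1.684 -1.814 -3.294
v -1.085 -2.397 -3.203
v -1.041 -2.6 -2.388
v -2.419 -2.16 -3.072
v -2.375 -2.363 -2.257
v -1.576 -1.616 -2.548
v -1.884 -3.144 -2.912
v -2.076 -3.051 -2.466
v -1.591 -3.138 -2.514
v -1.827 -1.816 -2.171
v -1.343 -1.902 -2.219
v -1.689 -2.573 -1.955
v -2.117 -2.858 -3.241
v -1.633 -2.944 -3.289
v -1.869 -1.622 -2.946
v -1.384 -1.709 -2.994
v -1.771 -2.187 -3.505
v -1.032 -2.051 -2.94
v -1.185 -2.815 -3.123
v -1.419 -2.529 -3.452
v -1.324 -2.057 -3.339
v -1.006 -2.171 -2.461
v -1.16 -2.934 -2.644
v -1.352 -2.842 -2.198
v -1.257 -2.37 -2.085
v -0.946 -2.519 -2.807
v -2.3 -1.826 -2.816
v -2.454 -2.589 -2.999
v -2.203 -2.39 -3.375
v -2.108 -1.918 -3.262
v -2.275 -1.945 -2.337
v -2.428 -2.709 -2.52
v -2.136 -2.703 -2.121
v -2.041 -2.231 -2.008
v -2.514 -2.241 -2.653
v 1.687 2.528 -1.965
v 2.511 2.35 -2.38
v 3.118 3.033 -1.469
v 2.293 3.212 -1.055
v 2.413 2.661 -2.548
v 3.019 3.344 -1.637
v 2.204 2.952 -2.627
v 2.81 3.635 -1.716
v 1.916 3.178 -2.605
v 2.522 3.861 -1.694
v 1.593 3.305 -2.486
v 2.199 3.989 -1.575
v 1.285 3.315 -2.288
v 1.891 3.998 -1.377
v 1.038 3.204 -2.04
v 1.644 3.887 -1.129
v 0.889 2.99 -1.781
v 1.495 3.674 -0.871
v 0.862 2.707 -1.551
v 1.469 3.39 -0.64
v 0.961 2.396 -1.383
v 1.567 3.079 -0.472
v 1.17 2.105 -1.304
v 1.776 2.788 -0.393
v 1.458 1.879 -1.326
v 2.064 2.562 -0.415
v 1.781 1.751 -1.445
v 2.387 2.435 -0.534
v 2.089 1.742 -1.643
v 2.695 2.425 -0.732
v 2.336 1.853 -1.891
v 2.942 2.536 -0.98
v 2.485 2.066 -2.149
v 3.091 2.75 -1.239
f 2 1 4
f 2 4 3
f 4 1 5
f 4 5 3
f 5 1 6
f 5 6 3
f 6 1 7
f 6 7 3
f 7 1 8
f 7 8 3
f 8 1 9
f 8 9 3
f 9 1 10
f 9 10 3
f 10 1 2
f 10 2 3
f 11 48 27
f 48 22 51
f 27 51 16
f 48 51 27
f 11 27 23
f 27 16 28
f 23 28 12
f 27 28 23
f 11 23 32
f 23 12 33
f 32 33 18
f 23 33 32
f 11 32 44
f 32 18 47
f 44 47 21
f 32 47 44
f 11 44 48
f 44 21 52
f 48 52 22
f 44 52 48
f 12 28 39
f 28 16 42
f 39 42 20
f 28 42 39
f 16 51 29
f 51 22 50
f 29 50 15
f 51 50 29
f 22 52 49
f 52 21 45
f 49 45 13
f 52 45 49
f 21 47 46
f 47 18 34
f 46 34 17
f 47 34 46
f 18 33 38
f 33 12 35
f 38 35 19
f 33 35 38
f 14 40 26
f 40 20 41
f 26 41 15
f 40 41 26
f 14 26 24
f 26 15 25
f 24 25 13
f 26 25 24
f 14 24 31
f 24 13 30
f 31 30 17
f 24 30 31
f 14 31 36
f 31 17 37
f 36 37 19
f 31 37 36
f 14 36 40
f 36 19 43
f 40 43 20
f 36 43 40
f 15 41 29
f 41 20 42
f 29 42 16
f 41 42 29
f 13 25 49
f 25 15 50
f 49 50 22
f 25 50 49
f 17 30 46
f 30 13 45
f 46 45 21
f 30 45 46
f 19 37 38
f 37 17 34
f 38 34 18
f 37 34 38
f 20 43 39
f 43 19 35
f 39 35 12
f 43 35 39
f 54 53 57
f 54 57 55
f 55 57 58
f 55 58 56
f 57 53 59
f 57 59 58
f 58 59 60
f 58 60 56
f 59 53 61
f 59 61 60
f 60 61 62
f 60 62 56
f 61 53 63
f 61 63 62
f 62 63 64
f 62 64 56
f 63 53 65
f 63 65 64
f 64 65 66
f 64 66 56
f 65 53 67
f 65 67 66
f 66 67 68
f 66 68 56
f 67 53 69
f 67 69 68
f 68 69 70
f 68 70 56
f 69 53 71
f 69 71 70
f 70 71 72
f 70 72 56
f 71 53 73
f 71 73 72
f 72 73 74
f 72 74 56
f 73 53 75
f 73 75 74
f 74 75 76
f 74 76 56
f 75 53 77
f 75 77 76
f 76 77 78
f 76 78 56
f 77 53 79
f 77 79 78
f 78 79 80
f 78 80 56
f 79 53 81
f 79 81 80
f 80 81 82
f 80 82 56
f 81 53 83
f 81 83 82
f 82 83 84
f 82 84 56
f 83 53 85
f 83 85 84
f 84 85 86
f 84 86 56
f 85 53 54
f 85 54 86
f 86 54 55
f 86 55 56



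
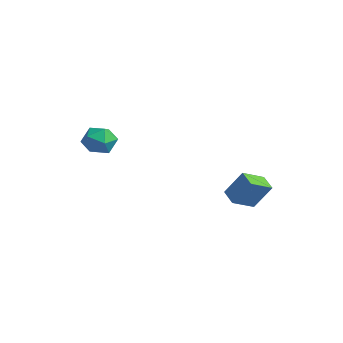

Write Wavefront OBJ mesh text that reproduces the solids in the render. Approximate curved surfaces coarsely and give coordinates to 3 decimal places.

v 1.969 2.585 -1.202
v 2.582 3.257 0.198
v 1.882 3.886 -1.789
v 2.495 4.558 -0.388
v 2.925 2.482 -1.572
v 3.538 3.154 -0.171
v 2.838 3.783 -2.158
v 3.451 4.455 -0.758
v -1.666 -2.753 2.321
v -0.972 -2.146 1.964
v -0.528 -3.694 2.936
v 0.166 -3.087 2.579
v -0.417 -2.79 3.319
v -1.121 -2.208 2.939
v -0.379 -3.632 1.961
v -1.083 -3.05 1.581
v -0.177 -2.69 1.742
v -0.2 -2.169 2.582
v -1.3 -3.671 2.318
v -1.323 -3.15 3.158
f 2 4 1
f 5 2 1
f 1 4 3
f 3 5 1
f 2 8 4
f 6 2 5
f 6 8 2
f 4 8 3
f 7 5 3
f 3 8 7
f 7 6 5
f 8 6 7
f 9 20 14
f 9 14 10
f 9 10 16
f 9 16 19
f 9 19 20
f 10 14 18
f 14 20 13
f 20 19 11
f 19 16 15
f 16 10 17
f 12 18 13
f 12 13 11
f 12 11 15
f 12 15 17
f 12 17 18
f 13 18 14
f 11 13 20
f 15 11 19
f 17 15 16
f 18 17 10



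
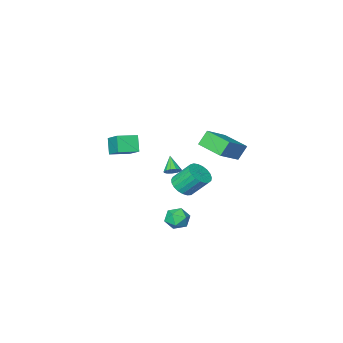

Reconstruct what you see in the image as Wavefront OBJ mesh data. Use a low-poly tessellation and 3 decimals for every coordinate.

v 1.561 0.231 -1.583
v 2.311 0.494 -1.345
v 1.65 1.292 -0.14
v 0.899 1.029 -0.377
v 2.214 0.743 -1.564
v 1.553 1.541 -0.358
v 2.003 0.903 -1.785
v 1.342 1.702 -0.58
v 1.716 0.947 -1.972
v 1.055 1.746 -0.766
v 1.402 0.867 -2.091
v 0.741 1.666 -0.886
v 1.116 0.677 -2.123
v 0.455 1.476 -0.917
v 0.906 0.41 -2.061
v 0.245 1.209 -0.855
v 0.81 0.112 -1.916
v 0.149 0.911 -0.711
v 0.843 -0.165 -1.714
v 0.182 0.633 -0.508
v 1 -0.375 -1.489
v 0.339 0.424 -0.283
v 1.255 -0.479 -1.28
v 0.594 0.32 -0.075
v 1.562 -0.461 -1.124
v 0.901 0.338 0.082
v 1.869 -0.323 -1.047
v 1.208 0.476 0.159
v 2.122 -0.09 -1.062
v 1.461 0.709 0.143
v 2.279 0.199 -1.168
v 1.618 0.998 0.037
v 0.059 -3.254 -2.542
v 0.449 -3.595 -2.727
v -0.259 -4.066 -1.718
v 0.581 -3.422 -2.506
v 0.548 -3.196 -2.297
v 0.359 -2.989 -2.165
v 0.075 -2.865 -2.153
v -0.214 -2.865 -2.265
v -0.416 -2.989 -2.465
v -0.468 -3.197 -2.689
v -0.352 -3.422 -2.867
v -0.106 -3.595 -2.941
v 0.193 -3.659 -2.889
v 2.436 -4.136 -0.769
v 2.164 -4.734 0.224
v 2.618 -2.771 0.103
v 2.346 -3.368 1.095
v 3.674 -4.412 -0.595
v 3.402 -5.009 0.397
v 3.856 -3.046 0.276
v 3.584 -3.644 1.269
v 0.149 2.363 3.09
v 1.643 2.844 4.069
v -0.219 3.995 2.85
v 1.276 4.476 3.829
v 0.724 2.364 2.211
v 2.219 2.845 3.19
v 0.357 3.996 1.971
v 1.851 4.477 2.95
v 1.454 0.869 -3.791
v 1.949 1.278 -4.301
v 2.471 0.102 -3.419
v 2.966 0.511 -3.929
v 2.67 0.881 -3.26
v 2.042 1.356 -3.49
v 2.378 0.024 -4.23
v 1.75 0.499 -4.46
v 2.521 0.756 -4.572
v 2.701 1.286 -3.973
v 1.719 0.094 -3.747
v 1.899 0.624 -3.148
f 2 1 5
f 2 5 3
f 3 5 6
f 3 6 4
f 5 1 7
f 5 7 6
f 6 7 8
f 6 8 4
f 7 1 9
f 7 9 8
f 8 9 10
f 8 10 4
f 9 1 11
f 9 11 10
f 10 11 12
f 10 12 4
f 11 1 13
f 11 13 12
f 12 13 14
f 12 14 4
f 13 1 15
f 13 15 14
f 14 15 16
f 14 16 4
f 15 1 17
f 15 17 16
f 16 17 18
f 16 18 4
f 17 1 19
f 17 19 18
f 18 19 20
f 18 20 4
f 19 1 21
f 19 21 20
f 20 21 22
f 20 22 4
f 21 1 23
f 21 23 22
f 22 23 24
f 22 24 4
f 23 1 25
f 23 25 24
f 24 25 26
f 24 26 4
f 25 1 27
f 25 27 26
f 26 27 28
f 26 28 4
f 27 1 29
f 27 29 28
f 28 29 30
f 28 30 4
f 29 1 31
f 29 31 30
f 30 31 32
f 30 32 4
f 31 1 2
f 31 2 32
f 32 2 3
f 32 3 4
f 34 33 36
f 34 36 35
f 36 33 37
f 36 37 35
f 37 33 38
f 37 38 35
f 38 33 39
f 38 39 35
f 39 33 40
f 39 40 35
f 40 33 41
f 40 41 35
f 41 33 42
f 41 42 35
f 42 33 43
f 42 43 35
f 43 33 44
f 43 44 35
f 44 33 45
f 44 45 35
f 45 33 34
f 45 34 35
f 47 49 46
f 50 47 46
f 46 49 48
f 48 50 46
f 47 53 49
f 51 47 50
f 51 53 47
f 49 53 48
f 52 50 48
f 48 53 52
f 52 51 50
f 53 51 52
f 55 57 54
f 58 55 54
f 54 57 56
f 56 58 54
f 55 61 57
f 59 55 58
f 59 61 55
f 57 61 56
f 60 58 56
f 56 61 60
f 60 59 58
f 61 59 60
f 62 73 67
f 62 67 63
f 62 63 69
f 62 69 72
f 62 72 73
f 63 67 71
f 67 73 66
f 73 72 64
f 72 69 68
f 69 63 70
f 65 71 66
f 65 66 64
f 65 64 68
f 65 68 70
f 65 70 71
f 66 71 67
f 64 66 73
f 68 64 72
f 70 68 69
f 71 70 63



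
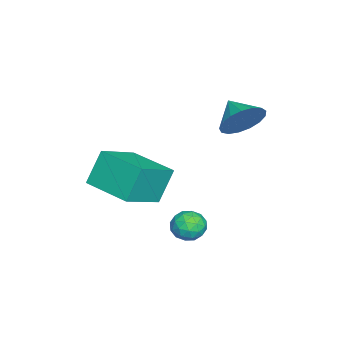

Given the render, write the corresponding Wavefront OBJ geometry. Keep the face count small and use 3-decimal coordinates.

v 1.48 -1.942 -2.736
v 0.876 -1.505 -1.309
v 2.482 -0.147 -2.863
v 1.878 0.29 -1.436
v 3.082 -2.77 -1.804
v 2.478 -2.333 -0.377
v 4.084 -0.975 -1.931
v 3.48 -0.538 -0.504
v 3.094 1.629 -4.05
v 3.593 1.613 -3.51
v 2.607 0.627 -3.63
v 3.106 0.611 -3.09
v 2.586 1.132 -3.095
v 2.887 1.751 -3.354
v 3.313 0.489 -3.786
v 3.614 1.108 -4.045
v 3.729 0.908 -3.347
v 3.28 1.305 -2.919
v 2.92 0.935 -4.221
v 2.471 1.332 -3.793
v 3.386 1.709 -3.817
v 2.814 0.531 -3.323
v 2.508 0.837 -3.326
v 2.802 0.827 -3.008
v 2.971 1.79 -3.725
v 3.265 1.781 -3.408
v 2.673 1.498 -3.164
v 2.935 0.459 -3.732
v 3.229 0.45 -3.415
v 3.398 1.413 -4.132
v 3.692 1.403 -3.814
v 3.527 0.742 -3.976
v 3.76 1.285 -3.403
v 3.473 0.696 -3.157
v 3.594 0.624 -3.566
v 3.771 0.989 -3.718
v 3.496 1.519 -3.152
v 3.209 0.929 -2.905
v 2.904 1.236 -2.908
v 3.081 1.6 -3.061
v 3.575 1.104 -3.056
v 2.991 1.311 -4.235
v 2.704 0.721 -3.988
v 3.119 0.64 -4.079
v 3.296 1.004 -4.232
v 2.727 1.544 -3.983
v 2.44 0.955 -3.737
v 2.429 1.251 -3.422
v 2.606 1.616 -3.574
v 2.625 1.136 -4.084
v -1.408 2.248 -0.357
v -0.857 2.283 0.5
v -2.252 1.492 0.217
v -1.165 2.66 0.544
v -1.528 2.942 0.382
v -1.865 3.065 0.05
v -2.096 3.001 -0.375
v -2.171 2.765 -0.796
v -2.07 2.411 -1.116
v -1.818 2.019 -1.262
v -1.472 1.68 -1.201
v -1.112 1.471 -0.947
v -0.819 1.44 -0.557
v -0.662 1.595 -0.121
v -0.675 1.899 0.26
f 2 4 1
f 5 2 1
f 1 4 3
f 3 5 1
f 2 8 4
f 6 2 5
f 6 8 2
f 4 8 3
f 7 5 3
f 3 8 7
f 7 6 5
f 8 6 7
f 9 46 25
f 46 20 49
f 25 49 14
f 46 49 25
f 9 25 21
f 25 14 26
f 21 26 10
f 25 26 21
f 9 21 30
f 21 10 31
f 30 31 16
f 21 31 30
f 9 30 42
f 30 16 45
f 42 45 19
f 30 45 42
f 9 42 46
f 42 19 50
f 46 50 20
f 42 50 46
f 10 26 37
f 26 14 40
f 37 40 18
f 26 40 37
f 14 49 27
f 49 20 48
f 27 48 13
f 49 48 27
f 20 50 47
f 50 19 43
f 47 43 11
f 50 43 47
f 19 45 44
f 45 16 32
f 44 32 15
f 45 32 44
f 16 31 36
f 31 10 33
f 36 33 17
f 31 33 36
f 12 38 24
f 38 18 39
f 24 39 13
f 38 39 24
f 12 24 22
f 24 13 23
f 22 23 11
f 24 23 22
f 12 22 29
f 22 11 28
f 29 28 15
f 22 28 29
f 12 29 34
f 29 15 35
f 34 35 17
f 29 35 34
f 12 34 38
f 34 17 41
f 38 41 18
f 34 41 38
f 13 39 27
f 39 18 40
f 27 40 14
f 39 40 27
f 11 23 47
f 23 13 48
f 47 48 20
f 23 48 47
f 15 28 44
f 28 11 43
f 44 43 19
f 28 43 44
f 17 35 36
f 35 15 32
f 36 32 16
f 35 32 36
f 18 41 37
f 41 17 33
f 37 33 10
f 41 33 37
f 52 51 54
f 52 54 53
f 54 51 55
f 54 55 53
f 55 51 56
f 55 56 53
f 56 51 57
f 56 57 53
f 57 51 58
f 57 58 53
f 58 51 59
f 58 59 53
f 59 51 60
f 59 60 53
f 60 51 61
f 60 61 53
f 61 51 62
f 61 62 53
f 62 51 63
f 62 63 53
f 63 51 64
f 63 64 53
f 64 51 65
f 64 65 53
f 65 51 52
f 65 52 53



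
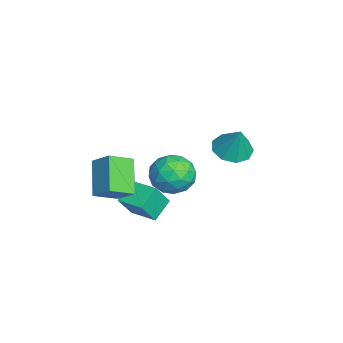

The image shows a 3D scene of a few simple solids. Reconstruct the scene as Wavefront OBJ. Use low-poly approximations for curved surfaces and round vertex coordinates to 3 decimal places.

v -3.74 2.622 0.271
v -3.105 3.388 -0.148
v -3.08 2.958 1.889
v -3.752 3.68 0.056
v -4.394 3.478 0.36
v -4.73 2.874 0.623
v -4.603 2.153 0.72
v -4.073 1.651 0.608
v -3.387 1.604 0.338
v -2.866 2.033 0.036
v -2.755 2.737 -0.156
v -1.134 0.608 -0.374
v -0.396 -0.099 0.331
v -2.544 -0.821 -0.331
v -1.806 -1.528 0.374
v -2.299 -0.488 0.839
v -1.428 0.395 0.813
v -1.512 -1.315 -0.813
v -0.641 -0.432 -0.839
v -0.63 -1.287 0.06
v -1.117 -0.776 1.081
v -1.823 -0.144 -1.081
v -2.31 0.367 -0.06
v -0.641 0.38 -0.025
v -2.299 -1.3 0.025
v -2.588 -0.689 0.299
v -2.155 -1.104 0.713
v -1.248 0.67 0.258
v -0.814 0.255 0.672
v -1.933 0.026 0.971
v -2.126 -1.175 -0.672
v -1.692 -1.59 -0.258
v -0.785 0.184 -0.713
v -0.352 -0.231 -0.299
v -1.007 -0.946 -0.971
v -0.345 -0.734 0.23
v -1.174 -1.574 0.255
v -1.001 -1.448 -0.443
v -0.489 -0.929 -0.458
v -0.631 -0.434 0.83
v -1.46 -1.273 0.855
v -1.75 -0.663 1.128
v -1.237 -0.144 1.113
v -0.769 -1.132 0.67
v -1.48 0.353 -0.855
v -2.309 -0.486 -0.83
v -1.703 -0.776 -1.113
v -1.19 -0.257 -1.128
v -1.766 0.654 -0.255
v -2.595 -0.186 -0.23
v -2.451 0.009 0.458
v -1.939 0.528 0.443
v -2.171 0.212 -0.67
v 0.719 -3.144 -0.239
v -0.162 -2.429 0.494
v 0.175 -2.495 -1.525
v -0.705 -1.781 -0.793
v 1.725 -2.039 -0.107
v 0.845 -1.325 0.625
v 1.182 -1.391 -1.394
v 0.301 -0.676 -0.661
v 0.913 -4.298 2.707
v 1.627 -3.519 3.514
v 0.371 -3.147 2.076
v 1.085 -2.368 2.883
v 2.455 -4.312 1.357
v 3.169 -3.533 2.164
v 1.913 -3.161 0.726
v 2.627 -2.382 1.533
f 2 1 4
f 2 4 3
f 4 1 5
f 4 5 3
f 5 1 6
f 5 6 3
f 6 1 7
f 6 7 3
f 7 1 8
f 7 8 3
f 8 1 9
f 8 9 3
f 9 1 10
f 9 10 3
f 10 1 11
f 10 11 3
f 11 1 2
f 11 2 3
f 12 49 28
f 49 23 52
f 28 52 17
f 49 52 28
f 12 28 24
f 28 17 29
f 24 29 13
f 28 29 24
f 12 24 33
f 24 13 34
f 33 34 19
f 24 34 33
f 12 33 45
f 33 19 48
f 45 48 22
f 33 48 45
f 12 45 49
f 45 22 53
f 49 53 23
f 45 53 49
f 13 29 40
f 29 17 43
f 40 43 21
f 29 43 40
f 17 52 30
f 52 23 51
f 30 51 16
f 52 51 30
f 23 53 50
f 53 22 46
f 50 46 14
f 53 46 50
f 22 48 47
f 48 19 35
f 47 35 18
f 48 35 47
f 19 34 39
f 34 13 36
f 39 36 20
f 34 36 39
f 15 41 27
f 41 21 42
f 27 42 16
f 41 42 27
f 15 27 25
f 27 16 26
f 25 26 14
f 27 26 25
f 15 25 32
f 25 14 31
f 32 31 18
f 25 31 32
f 15 32 37
f 32 18 38
f 37 38 20
f 32 38 37
f 15 37 41
f 37 20 44
f 41 44 21
f 37 44 41
f 16 42 30
f 42 21 43
f 30 43 17
f 42 43 30
f 14 26 50
f 26 16 51
f 50 51 23
f 26 51 50
f 18 31 47
f 31 14 46
f 47 46 22
f 31 46 47
f 20 38 39
f 38 18 35
f 39 35 19
f 38 35 39
f 21 44 40
f 44 20 36
f 40 36 13
f 44 36 40
f 55 57 54
f 58 55 54
f 54 57 56
f 56 58 54
f 55 61 57
f 59 55 58
f 59 61 55
f 57 61 56
f 60 58 56
f 56 61 60
f 60 59 58
f 61 59 60
f 63 65 62
f 66 63 62
f 62 65 64
f 64 66 62
f 63 69 65
f 67 63 66
f 67 69 63
f 65 69 64
f 68 66 64
f 64 69 68
f 68 67 66
f 69 67 68



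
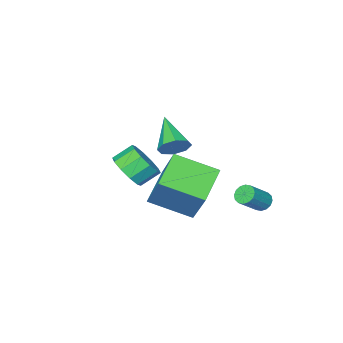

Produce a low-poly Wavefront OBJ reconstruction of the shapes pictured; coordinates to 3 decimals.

v -2.545 2.509 -3.257
v -2.246 2.247 -3.608
v -1.195 2.249 -2.713
v -1.495 2.511 -2.363
v -2.202 2.513 -3.661
v -1.151 2.515 -2.766
v -2.25 2.777 -3.606
v -1.199 2.779 -2.711
v -2.376 2.97 -3.457
v -1.326 2.972 -2.563
v -2.549 3.039 -3.255
v -1.498 3.041 -2.361
v -2.72 2.966 -3.053
v -1.669 2.968 -2.159
v -2.845 2.771 -2.907
v -1.794 2.773 -2.012
v -2.889 2.505 -2.854
v -1.838 2.507 -1.959
v -2.841 2.241 -2.909
v -1.79 2.243 -2.014
v -2.714 2.048 -3.057
v -1.664 2.05 -2.163
v -2.542 1.979 -3.259
v -1.491 1.981 -2.365
v -2.371 2.052 -3.461
v -1.32 2.054 -2.567
v 0.426 -3.149 -2.894
v 1.087 -2.712 -2.284
v 0.236 -2.355 -1.616
v -0.426 -2.791 -2.226
v 0.923 -2.3 -2.714
v 0.071 -1.943 -2.046
v 0.569 -2.211 -3.213
v -0.283 -1.854 -2.544
v 0.16 -2.481 -3.59
v -0.692 -2.124 -2.921
v -0.147 -3.006 -3.701
v -0.999 -2.649 -3.033
v -0.236 -3.585 -3.504
v -1.087 -3.228 -2.836
v -0.071 -3.997 -3.074
v -0.923 -3.64 -2.406
v 0.283 -4.086 -2.576
v -0.569 -3.729 -1.907
v 0.692 -3.816 -2.199
v -0.16 -3.459 -1.53
v 0.999 -3.291 -2.087
v 0.147 -2.934 -1.419
v -0.583 1.173 -2.252
v -0.262 2.333 -0.446
v 0.954 2.011 -3.064
v 1.275 3.171 -1.258
v 0.665 -0.371 -1.482
v 0.986 0.789 0.324
v 2.202 0.467 -2.294
v 2.523 1.627 -0.488
v -0.189 -0.563 -0.359
v 0.025 -0.238 0.305
v -0.891 -2.097 0.619
v -0.522 -0.088 0.147
v -0.875 -0.216 -0.308
v -0.826 -0.548 -0.792
v -0.404 -0.888 -1.023
v 0.144 -1.038 -0.865
v 0.496 -0.91 -0.411
v 0.447 -0.578 0.074
f 2 1 5
f 2 5 3
f 3 5 6
f 3 6 4
f 5 1 7
f 5 7 6
f 6 7 8
f 6 8 4
f 7 1 9
f 7 9 8
f 8 9 10
f 8 10 4
f 9 1 11
f 9 11 10
f 10 11 12
f 10 12 4
f 11 1 13
f 11 13 12
f 12 13 14
f 12 14 4
f 13 1 15
f 13 15 14
f 14 15 16
f 14 16 4
f 15 1 17
f 15 17 16
f 16 17 18
f 16 18 4
f 17 1 19
f 17 19 18
f 18 19 20
f 18 20 4
f 19 1 21
f 19 21 20
f 20 21 22
f 20 22 4
f 21 1 23
f 21 23 22
f 22 23 24
f 22 24 4
f 23 1 25
f 23 25 24
f 24 25 26
f 24 26 4
f 25 1 2
f 25 2 26
f 26 2 3
f 26 3 4
f 28 27 31
f 28 31 29
f 29 31 32
f 29 32 30
f 31 27 33
f 31 33 32
f 32 33 34
f 32 34 30
f 33 27 35
f 33 35 34
f 34 35 36
f 34 36 30
f 35 27 37
f 35 37 36
f 36 37 38
f 36 38 30
f 37 27 39
f 37 39 38
f 38 39 40
f 38 40 30
f 39 27 41
f 39 41 40
f 40 41 42
f 40 42 30
f 41 27 43
f 41 43 42
f 42 43 44
f 42 44 30
f 43 27 45
f 43 45 44
f 44 45 46
f 44 46 30
f 45 27 47
f 45 47 46
f 46 47 48
f 46 48 30
f 47 27 28
f 47 28 48
f 48 28 29
f 48 29 30
f 50 52 49
f 53 50 49
f 49 52 51
f 51 53 49
f 50 56 52
f 54 50 53
f 54 56 50
f 52 56 51
f 55 53 51
f 51 56 55
f 55 54 53
f 56 54 55
f 58 57 60
f 58 60 59
f 60 57 61
f 60 61 59
f 61 57 62
f 61 62 59
f 62 57 63
f 62 63 59
f 63 57 64
f 63 64 59
f 64 57 65
f 64 65 59
f 65 57 66
f 65 66 59
f 66 57 58
f 66 58 59



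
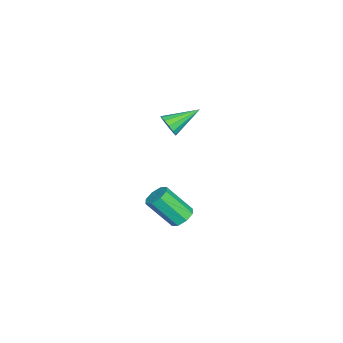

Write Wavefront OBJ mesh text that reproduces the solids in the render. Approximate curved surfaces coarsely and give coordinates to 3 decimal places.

v 3.839 -1.472 -3.528
v 4.246 -1.904 -3.919
v 4.308 -3.199 -2.422
v 3.901 -2.768 -2.032
v 4.538 -1.552 -3.626
v 4.6 -2.847 -2.129
v 4.421 -1.153 -3.276
v 4.482 -2.448 -1.779
v 3.963 -0.941 -3.074
v 4.024 -2.236 -1.577
v 3.432 -1.041 -3.138
v 3.494 -2.336 -1.641
v 3.14 -1.393 -3.431
v 3.202 -2.688 -1.934
v 3.258 -1.792 -3.781
v 3.319 -3.087 -2.284
v 3.716 -2.004 -3.983
v 3.777 -3.299 -2.486
v -2.858 -3.509 -1.555
v -2.485 -3.619 -0.925
v -3.822 -2.031 -0.725
v -2.261 -3.347 -1.148
v -2.226 -3.127 -1.5
v -2.392 -3.028 -1.87
v -2.705 -3.081 -2.139
v -3.067 -3.27 -2.223
v -3.363 -3.535 -2.095
v -3.498 -3.792 -1.795
v -3.429 -3.958 -1.419
v -3.18 -3.982 -1.086
v -2.827 -3.856 -0.902
f 2 1 5
f 2 5 3
f 3 5 6
f 3 6 4
f 5 1 7
f 5 7 6
f 6 7 8
f 6 8 4
f 7 1 9
f 7 9 8
f 8 9 10
f 8 10 4
f 9 1 11
f 9 11 10
f 10 11 12
f 10 12 4
f 11 1 13
f 11 13 12
f 12 13 14
f 12 14 4
f 13 1 15
f 13 15 14
f 14 15 16
f 14 16 4
f 15 1 17
f 15 17 16
f 16 17 18
f 16 18 4
f 17 1 2
f 17 2 18
f 18 2 3
f 18 3 4
f 20 19 22
f 20 22 21
f 22 19 23
f 22 23 21
f 23 19 24
f 23 24 21
f 24 19 25
f 24 25 21
f 25 19 26
f 25 26 21
f 26 19 27
f 26 27 21
f 27 19 28
f 27 28 21
f 28 19 29
f 28 29 21
f 29 19 30
f 29 30 21
f 30 19 31
f 30 31 21
f 31 19 20
f 31 20 21



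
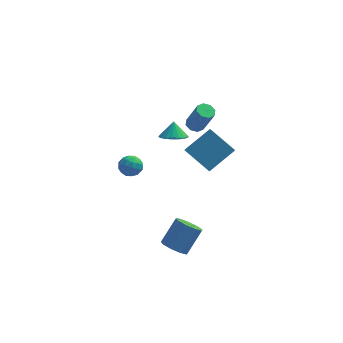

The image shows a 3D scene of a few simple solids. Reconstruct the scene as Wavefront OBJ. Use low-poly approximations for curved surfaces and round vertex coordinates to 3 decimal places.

v 1.086 3.349 -0.406
v 1.995 3.474 -0.481
v 1.094 3.891 0.586
v 1.841 3.808 -0.662
v 1.538 4.051 -0.793
v 1.146 4.154 -0.846
v 0.742 4.099 -0.813
v 0.406 3.895 -0.699
v 0.205 3.582 -0.527
v 0.178 3.224 -0.33
v 0.331 2.89 -0.149
v 0.634 2.647 -0.019
v 1.026 2.544 0.035
v 1.431 2.599 0.001
v 1.767 2.804 -0.113
v 1.968 3.116 -0.285
v 1.273 -3.859 -4.47
v 1.727 -3.392 -5.077
v 2.581 -2.454 -3.716
v 2.127 -2.921 -3.11
v 1.204 -3.109 -4.944
v 2.058 -2.171 -3.584
v 0.714 -3.177 -4.59
v 1.568 -2.239 -3.229
v 0.485 -3.564 -4.179
v 1.339 -2.626 -2.819
v 0.625 -4.089 -3.905
v 1.479 -3.151 -2.545
v 1.068 -4.507 -3.895
v 1.922 -3.569 -2.535
v 1.607 -4.621 -4.155
v 2.461 -3.683 -2.794
v 1.99 -4.379 -4.562
v 2.843 -3.441 -3.201
v 2.037 -3.893 -4.926
v 2.891 -2.956 -3.565
v 1.772 2.231 -0.714
v 3.293 3.182 0.473
v 1.781 2.943 -1.296
v 3.302 3.894 -0.11
v 3.278 1.266 -1.87
v 4.799 2.217 -0.684
v 3.287 1.978 -2.453
v 4.808 2.929 -1.266
v -1.731 2.412 -1.756
v -1.212 2.106 -1.215
v -1.728 1.274 -2.405
v -1.209 0.968 -1.864
v -1.972 1.129 -1.646
v -1.974 1.833 -1.245
v -0.966 1.547 -2.375
v -0.968 2.251 -1.974
v -0.739 1.571 -1.598
v -1.361 1.313 -1.148
v -1.579 2.067 -2.472
v -2.201 1.809 -2.022
v -1.472 2.359 -1.429
v -1.468 1.021 -2.191
v -1.917 1.116 -2.063
v -1.612 0.936 -1.746
v -1.92 2.198 -1.446
v -1.615 2.018 -1.129
v -2.061 1.444 -1.382
v -1.325 1.362 -2.491
v -1.02 1.182 -2.174
v -1.328 2.444 -1.874
v -1.023 2.264 -1.557
v -0.879 1.936 -2.238
v -0.889 1.864 -1.336
v -0.887 1.195 -1.717
v -0.744 1.536 -2.017
v -0.746 1.95 -1.781
v -1.254 1.712 -1.071
v -1.253 1.044 -1.453
v -1.701 1.139 -1.325
v -1.702 1.552 -1.089
v -0.977 1.398 -1.296
v -1.687 2.336 -2.167
v -1.686 1.668 -2.549
v -1.238 1.828 -2.531
v -1.239 2.241 -2.295
v -2.053 2.185 -1.903
v -2.051 1.516 -2.284
v -2.194 1.43 -1.839
v -2.196 1.844 -1.603
v -1.963 1.982 -2.324
v 2.389 0.874 2.882
v 2.887 0.651 2.632
v 3.528 0.203 4.308
v 3.031 0.426 4.558
v 2.927 1.096 2.735
v 3.569 0.648 4.412
v 2.652 1.412 2.925
v 3.294 0.964 4.601
v 2.223 1.412 3.089
v 2.865 0.964 4.765
v 1.892 1.097 3.132
v 2.533 0.649 4.808
v 1.851 0.652 3.028
v 2.493 0.204 4.705
v 2.126 0.336 2.839
v 2.768 -0.112 4.515
v 2.555 0.336 2.675
v 3.197 -0.112 4.351
f 2 1 4
f 2 4 3
f 4 1 5
f 4 5 3
f 5 1 6
f 5 6 3
f 6 1 7
f 6 7 3
f 7 1 8
f 7 8 3
f 8 1 9
f 8 9 3
f 9 1 10
f 9 10 3
f 10 1 11
f 10 11 3
f 11 1 12
f 11 12 3
f 12 1 13
f 12 13 3
f 13 1 14
f 13 14 3
f 14 1 15
f 14 15 3
f 15 1 16
f 15 16 3
f 16 1 2
f 16 2 3
f 18 17 21
f 18 21 19
f 19 21 22
f 19 22 20
f 21 17 23
f 21 23 22
f 22 23 24
f 22 24 20
f 23 17 25
f 23 25 24
f 24 25 26
f 24 26 20
f 25 17 27
f 25 27 26
f 26 27 28
f 26 28 20
f 27 17 29
f 27 29 28
f 28 29 30
f 28 30 20
f 29 17 31
f 29 31 30
f 30 31 32
f 30 32 20
f 31 17 33
f 31 33 32
f 32 33 34
f 32 34 20
f 33 17 35
f 33 35 34
f 34 35 36
f 34 36 20
f 35 17 18
f 35 18 36
f 36 18 19
f 36 19 20
f 38 40 37
f 41 38 37
f 37 40 39
f 39 41 37
f 38 44 40
f 42 38 41
f 42 44 38
f 40 44 39
f 43 41 39
f 39 44 43
f 43 42 41
f 44 42 43
f 45 82 61
f 82 56 85
f 61 85 50
f 82 85 61
f 45 61 57
f 61 50 62
f 57 62 46
f 61 62 57
f 45 57 66
f 57 46 67
f 66 67 52
f 57 67 66
f 45 66 78
f 66 52 81
f 78 81 55
f 66 81 78
f 45 78 82
f 78 55 86
f 82 86 56
f 78 86 82
f 46 62 73
f 62 50 76
f 73 76 54
f 62 76 73
f 50 85 63
f 85 56 84
f 63 84 49
f 85 84 63
f 56 86 83
f 86 55 79
f 83 79 47
f 86 79 83
f 55 81 80
f 81 52 68
f 80 68 51
f 81 68 80
f 52 67 72
f 67 46 69
f 72 69 53
f 67 69 72
f 48 74 60
f 74 54 75
f 60 75 49
f 74 75 60
f 48 60 58
f 60 49 59
f 58 59 47
f 60 59 58
f 48 58 65
f 58 47 64
f 65 64 51
f 58 64 65
f 48 65 70
f 65 51 71
f 70 71 53
f 65 71 70
f 48 70 74
f 70 53 77
f 74 77 54
f 70 77 74
f 49 75 63
f 75 54 76
f 63 76 50
f 75 76 63
f 47 59 83
f 59 49 84
f 83 84 56
f 59 84 83
f 51 64 80
f 64 47 79
f 80 79 55
f 64 79 80
f 53 71 72
f 71 51 68
f 72 68 52
f 71 68 72
f 54 77 73
f 77 53 69
f 73 69 46
f 77 69 73
f 88 87 91
f 88 91 89
f 89 91 92
f 89 92 90
f 91 87 93
f 91 93 92
f 92 93 94
f 92 94 90
f 93 87 95
f 93 95 94
f 94 95 96
f 94 96 90
f 95 87 97
f 95 97 96
f 96 97 98
f 96 98 90
f 97 87 99
f 97 99 98
f 98 99 100
f 98 100 90
f 99 87 101
f 99 101 100
f 100 101 102
f 100 102 90
f 101 87 103
f 101 103 102
f 102 103 104
f 102 104 90
f 103 87 88
f 103 88 104
f 104 88 89
f 104 89 90



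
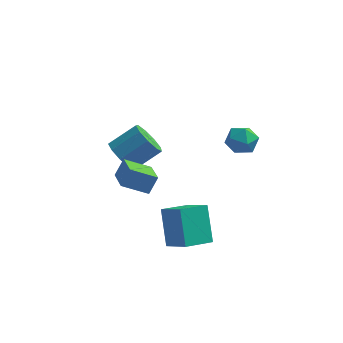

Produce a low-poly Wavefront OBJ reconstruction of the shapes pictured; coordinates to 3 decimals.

v 1.357 -2.904 -3.041
v 0.894 -1.899 -1.534
v 0.384 -2.267 -3.765
v -0.079 -1.262 -2.257
v 2.299 -1.898 -3.423
v 1.836 -0.893 -1.915
v 1.326 -1.261 -4.146
v 0.863 -0.256 -2.639
v 2.658 0.974 1.289
v 3.183 1.028 1.875
v 2.837 -0.288 1.245
v 3.362 -0.234 1.831
v 2.598 -0.101 1.973
v 2.487 0.679 2
v 3.533 0.061 1.12
v 3.422 0.841 1.147
v 3.724 0.464 1.771
v 3.145 0.364 2.298
v 2.875 0.376 0.822
v 2.296 0.276 1.349
v -2.133 -0.07 -2.073
v -1.829 0.348 -1.264
v -2.744 1.207 -2.504
v -2.44 1.625 -1.696
v -0.98 0.275 -2.684
v -0.676 0.693 -1.876
v -1.591 1.552 -3.116
v -1.287 1.97 -2.307
v -2.804 2.598 -2.342
v -2.138 2.25 -2.873
v -1.05 2.953 -1.969
v -1.716 3.302 -1.438
v -2.318 2.811 -3.093
v -1.23 3.515 -2.19
v -2.725 3.273 -2.962
v -1.637 3.976 -2.059
v -3.169 3.419 -2.541
v -2.081 4.122 -1.637
v -3.443 3.181 -2.027
v -2.354 3.884 -1.123
v -3.417 2.67 -1.66
v -2.329 3.374 -0.756
v -3.105 2.126 -1.612
v -2.017 2.829 -0.708
v -2.652 1.803 -1.906
v -1.564 2.506 -1.002
v -2.27 1.852 -2.404
v -1.182 2.555 -1.5
f 2 4 1
f 5 2 1
f 1 4 3
f 3 5 1
f 2 8 4
f 6 2 5
f 6 8 2
f 4 8 3
f 7 5 3
f 3 8 7
f 7 6 5
f 8 6 7
f 9 20 14
f 9 14 10
f 9 10 16
f 9 16 19
f 9 19 20
f 10 14 18
f 14 20 13
f 20 19 11
f 19 16 15
f 16 10 17
f 12 18 13
f 12 13 11
f 12 11 15
f 12 15 17
f 12 17 18
f 13 18 14
f 11 13 20
f 15 11 19
f 17 15 16
f 18 17 10
f 22 24 21
f 25 22 21
f 21 24 23
f 23 25 21
f 22 28 24
f 26 22 25
f 26 28 22
f 24 28 23
f 27 25 23
f 23 28 27
f 27 26 25
f 28 26 27
f 30 29 33
f 30 33 31
f 31 33 34
f 31 34 32
f 33 29 35
f 33 35 34
f 34 35 36
f 34 36 32
f 35 29 37
f 35 37 36
f 36 37 38
f 36 38 32
f 37 29 39
f 37 39 38
f 38 39 40
f 38 40 32
f 39 29 41
f 39 41 40
f 40 41 42
f 40 42 32
f 41 29 43
f 41 43 42
f 42 43 44
f 42 44 32
f 43 29 45
f 43 45 44
f 44 45 46
f 44 46 32
f 45 29 47
f 45 47 46
f 46 47 48
f 46 48 32
f 47 29 30
f 47 30 48
f 48 30 31
f 48 31 32



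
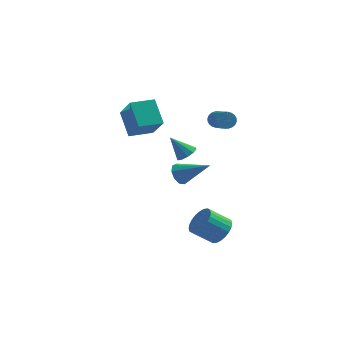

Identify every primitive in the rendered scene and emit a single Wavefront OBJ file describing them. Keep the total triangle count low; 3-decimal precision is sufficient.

v -0.337 1.379 -0.714
v 0.018 1.658 -1.262
v 1.317 1.141 0.234
v -0.11 2.008 -0.951
v -0.343 2.065 -0.529
v -0.574 1.8 -0.193
v -0.693 1.339 -0.101
v -0.646 0.896 -0.295
v -0.454 0.679 -0.685
v -0.207 0.79 -1.088
v -0.021 1.177 -1.316
v 2.031 0.556 -4.221
v 2.613 0.519 -3.549
v 1.571 0.128 -2.667
v 0.989 0.164 -3.339
v 2.507 0.849 -3.528
v 1.465 0.458 -2.647
v 2.328 1.134 -3.613
v 1.286 0.743 -2.732
v 2.104 1.331 -3.79
v 1.062 0.94 -2.909
v 1.869 1.41 -4.033
v 0.826 1.019 -3.152
v 1.658 1.359 -4.305
v 0.616 0.968 -3.423
v 1.505 1.186 -4.564
v 0.462 0.795 -3.682
v 1.431 0.917 -4.77
v 0.389 0.525 -3.889
v 1.449 0.592 -4.893
v 0.407 0.201 -4.011
v 1.555 0.262 -4.913
v 0.513 -0.129 -4.032
v 1.734 -0.023 -4.828
v 0.692 -0.414 -3.947
v 1.958 -0.22 -4.651
v 0.916 -0.611 -3.77
v 2.194 -0.299 -4.408
v 1.151 -0.69 -3.527
v 2.404 -0.248 -4.137
v 1.362 -0.639 -3.255
v 2.558 -0.075 -3.878
v 1.515 -0.466 -2.996
v 2.631 0.195 -3.671
v 1.589 -0.197 -2.79
v -0.361 3.363 -0.24
v 0.036 3.765 0.081
v -1.239 3.317 0.9
v -0.233 3.988 -0.116
v -0.551 3.973 -0.361
v -0.796 3.725 -0.56
v -0.876 3.339 -0.637
v -0.758 2.962 -0.562
v -0.489 2.738 -0.365
v -0.171 2.754 -0.119
v 0.074 3.002 0.08
v 0.153 3.388 0.156
v 1.085 4.43 1.955
v 1.429 4.374 1.517
v 2.16 2.835 2.287
v 1.815 2.89 2.725
v 1.55 4.498 1.651
v 2.28 2.959 2.421
v 1.6 4.612 1.831
v 2.33 3.072 2.601
v 1.571 4.698 2.029
v 2.301 3.158 2.799
v 1.468 4.743 2.217
v 2.199 3.203 2.987
v 1.307 4.74 2.365
v 2.038 3.201 3.135
v 1.112 4.69 2.45
v 1.843 3.151 3.22
v 0.913 4.601 2.46
v 1.644 3.061 3.23
v 0.74 4.485 2.393
v 1.471 2.946 3.163
v 0.62 4.361 2.259
v 1.35 2.822 3.029
v 0.57 4.248 2.079
v 1.3 2.708 2.849
v 0.599 4.162 1.881
v 1.329 2.622 2.651
v 0.701 4.117 1.693
v 1.432 2.577 2.463
v 0.862 4.119 1.545
v 1.593 2.58 2.315
v 1.057 4.169 1.46
v 1.788 2.63 2.23
v 1.256 4.259 1.45
v 1.987 2.719 2.22
v -3.921 3.315 2.489
v -3.124 2.261 3.797
v -2.798 4.133 2.463
v -2.001 3.079 3.772
v -3.239 2.341 1.288
v -2.442 1.287 2.597
v -2.116 3.159 1.263
v -1.319 2.105 2.571
f 2 1 4
f 2 4 3
f 4 1 5
f 4 5 3
f 5 1 6
f 5 6 3
f 6 1 7
f 6 7 3
f 7 1 8
f 7 8 3
f 8 1 9
f 8 9 3
f 9 1 10
f 9 10 3
f 10 1 11
f 10 11 3
f 11 1 2
f 11 2 3
f 13 12 16
f 13 16 14
f 14 16 17
f 14 17 15
f 16 12 18
f 16 18 17
f 17 18 19
f 17 19 15
f 18 12 20
f 18 20 19
f 19 20 21
f 19 21 15
f 20 12 22
f 20 22 21
f 21 22 23
f 21 23 15
f 22 12 24
f 22 24 23
f 23 24 25
f 23 25 15
f 24 12 26
f 24 26 25
f 25 26 27
f 25 27 15
f 26 12 28
f 26 28 27
f 27 28 29
f 27 29 15
f 28 12 30
f 28 30 29
f 29 30 31
f 29 31 15
f 30 12 32
f 30 32 31
f 31 32 33
f 31 33 15
f 32 12 34
f 32 34 33
f 33 34 35
f 33 35 15
f 34 12 36
f 34 36 35
f 35 36 37
f 35 37 15
f 36 12 38
f 36 38 37
f 37 38 39
f 37 39 15
f 38 12 40
f 38 40 39
f 39 40 41
f 39 41 15
f 40 12 42
f 40 42 41
f 41 42 43
f 41 43 15
f 42 12 44
f 42 44 43
f 43 44 45
f 43 45 15
f 44 12 13
f 44 13 45
f 45 13 14
f 45 14 15
f 47 46 49
f 47 49 48
f 49 46 50
f 49 50 48
f 50 46 51
f 50 51 48
f 51 46 52
f 51 52 48
f 52 46 53
f 52 53 48
f 53 46 54
f 53 54 48
f 54 46 55
f 54 55 48
f 55 46 56
f 55 56 48
f 56 46 57
f 56 57 48
f 57 46 47
f 57 47 48
f 59 58 62
f 59 62 60
f 60 62 63
f 60 63 61
f 62 58 64
f 62 64 63
f 63 64 65
f 63 65 61
f 64 58 66
f 64 66 65
f 65 66 67
f 65 67 61
f 66 58 68
f 66 68 67
f 67 68 69
f 67 69 61
f 68 58 70
f 68 70 69
f 69 70 71
f 69 71 61
f 70 58 72
f 70 72 71
f 71 72 73
f 71 73 61
f 72 58 74
f 72 74 73
f 73 74 75
f 73 75 61
f 74 58 76
f 74 76 75
f 75 76 77
f 75 77 61
f 76 58 78
f 76 78 77
f 77 78 79
f 77 79 61
f 78 58 80
f 78 80 79
f 79 80 81
f 79 81 61
f 80 58 82
f 80 82 81
f 81 82 83
f 81 83 61
f 82 58 84
f 82 84 83
f 83 84 85
f 83 85 61
f 84 58 86
f 84 86 85
f 85 86 87
f 85 87 61
f 86 58 88
f 86 88 87
f 87 88 89
f 87 89 61
f 88 58 90
f 88 90 89
f 89 90 91
f 89 91 61
f 90 58 59
f 90 59 91
f 91 59 60
f 91 60 61
f 93 95 92
f 96 93 92
f 92 95 94
f 94 96 92
f 93 99 95
f 97 93 96
f 97 99 93
f 95 99 94
f 98 96 94
f 94 99 98
f 98 97 96
f 99 97 98

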